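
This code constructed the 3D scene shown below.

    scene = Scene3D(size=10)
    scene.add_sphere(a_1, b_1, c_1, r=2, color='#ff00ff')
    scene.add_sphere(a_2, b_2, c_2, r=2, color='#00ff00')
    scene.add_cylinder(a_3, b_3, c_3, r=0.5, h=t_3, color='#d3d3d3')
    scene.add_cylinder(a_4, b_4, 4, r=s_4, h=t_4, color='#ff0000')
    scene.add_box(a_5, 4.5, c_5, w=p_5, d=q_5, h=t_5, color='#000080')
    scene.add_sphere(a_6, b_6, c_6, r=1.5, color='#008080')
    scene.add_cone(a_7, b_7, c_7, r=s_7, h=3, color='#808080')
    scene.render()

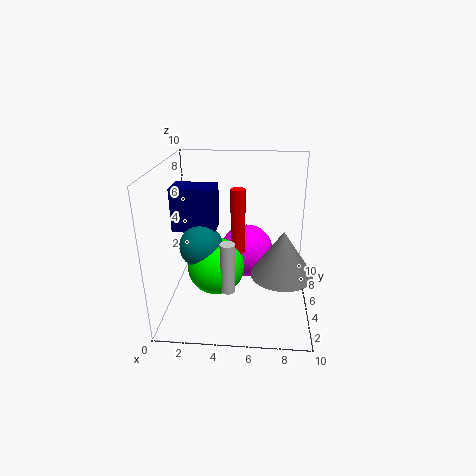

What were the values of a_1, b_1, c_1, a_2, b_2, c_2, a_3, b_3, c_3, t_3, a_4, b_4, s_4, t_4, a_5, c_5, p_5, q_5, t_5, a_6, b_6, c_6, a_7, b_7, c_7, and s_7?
a_1 = 5.5, b_1 = 7, c_1 = 3, a_2 = 3.5, b_2 = 4.5, c_2 = 3, a_3 = 4.5, b_3 = 3, c_3 = 2, t_3 = 3.5, a_4 = 5, b_4 = 5, s_4 = 0.5, t_4 = 4.5, a_5 = 0.5, c_5 = 5.5, p_5 = 3, q_5 = 2, t_5 = 3, a_6 = 2.5, b_6 = 4.5, c_6 = 4.5, a_7 = 8, b_7 = 3, c_7 = 3.5, s_7 = 2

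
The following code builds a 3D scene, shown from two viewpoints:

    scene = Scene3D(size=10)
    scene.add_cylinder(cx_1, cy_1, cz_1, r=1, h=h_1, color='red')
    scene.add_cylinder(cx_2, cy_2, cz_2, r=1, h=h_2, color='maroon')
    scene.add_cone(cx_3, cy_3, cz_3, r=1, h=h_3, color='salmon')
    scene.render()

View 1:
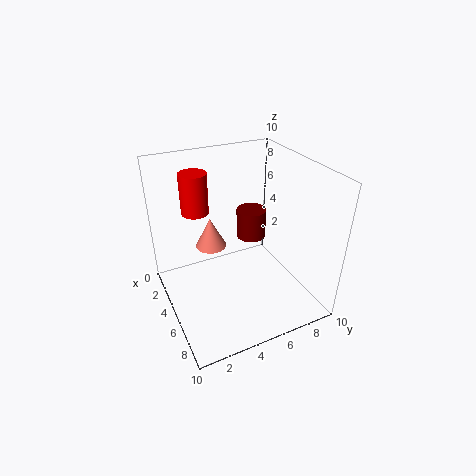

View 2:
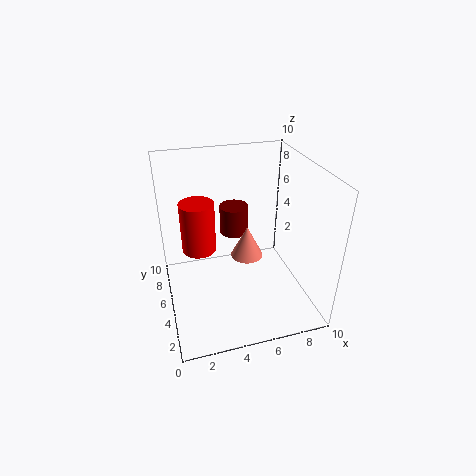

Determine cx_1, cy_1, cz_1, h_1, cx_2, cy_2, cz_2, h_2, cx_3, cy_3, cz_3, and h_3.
cx_1 = 2; cy_1 = 3; cz_1 = 6; h_1 = 3; cx_2 = 5; cy_2 = 6; cz_2 = 5; h_2 = 2; cx_3 = 5; cy_3 = 3; cz_3 = 5; h_3 = 2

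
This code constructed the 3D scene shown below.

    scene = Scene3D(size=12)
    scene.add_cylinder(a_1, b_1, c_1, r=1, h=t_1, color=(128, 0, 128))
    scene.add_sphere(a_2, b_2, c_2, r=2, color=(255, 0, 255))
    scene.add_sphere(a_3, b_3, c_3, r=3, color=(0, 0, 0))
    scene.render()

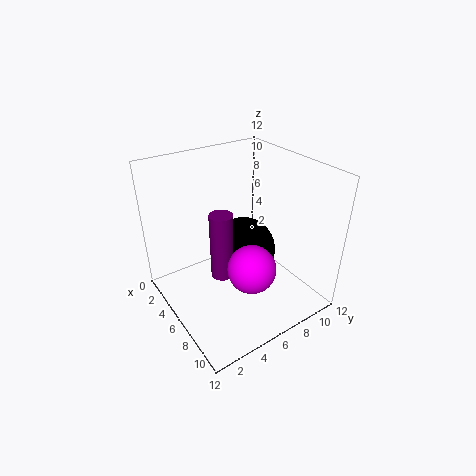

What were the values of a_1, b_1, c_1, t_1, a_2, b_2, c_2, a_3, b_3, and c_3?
a_1 = 5; b_1 = 5; c_1 = 2; t_1 = 6; a_2 = 8; b_2 = 6; c_2 = 4; a_3 = 4; b_3 = 8; c_3 = 3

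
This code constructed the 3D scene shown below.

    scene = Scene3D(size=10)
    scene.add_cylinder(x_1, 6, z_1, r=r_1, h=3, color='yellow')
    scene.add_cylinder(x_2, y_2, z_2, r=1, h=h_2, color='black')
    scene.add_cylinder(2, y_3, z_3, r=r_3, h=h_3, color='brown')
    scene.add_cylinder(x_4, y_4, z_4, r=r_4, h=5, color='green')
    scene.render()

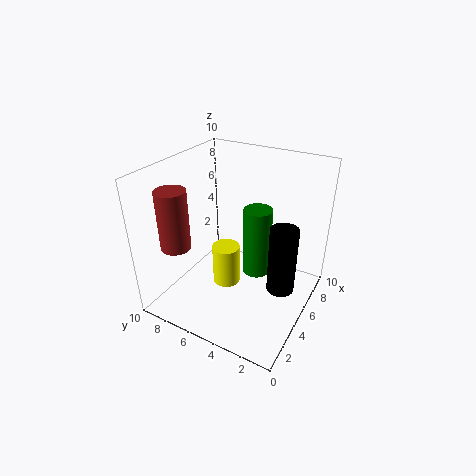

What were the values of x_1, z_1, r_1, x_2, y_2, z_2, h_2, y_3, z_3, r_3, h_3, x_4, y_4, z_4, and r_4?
x_1 = 5, z_1 = 1, r_1 = 1, x_2 = 6, y_2 = 2, z_2 = 1, h_2 = 5, y_3 = 8, z_3 = 5, r_3 = 1, h_3 = 4, x_4 = 6, y_4 = 4, z_4 = 2, r_4 = 1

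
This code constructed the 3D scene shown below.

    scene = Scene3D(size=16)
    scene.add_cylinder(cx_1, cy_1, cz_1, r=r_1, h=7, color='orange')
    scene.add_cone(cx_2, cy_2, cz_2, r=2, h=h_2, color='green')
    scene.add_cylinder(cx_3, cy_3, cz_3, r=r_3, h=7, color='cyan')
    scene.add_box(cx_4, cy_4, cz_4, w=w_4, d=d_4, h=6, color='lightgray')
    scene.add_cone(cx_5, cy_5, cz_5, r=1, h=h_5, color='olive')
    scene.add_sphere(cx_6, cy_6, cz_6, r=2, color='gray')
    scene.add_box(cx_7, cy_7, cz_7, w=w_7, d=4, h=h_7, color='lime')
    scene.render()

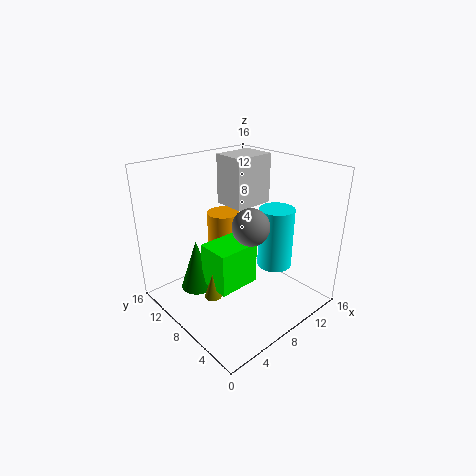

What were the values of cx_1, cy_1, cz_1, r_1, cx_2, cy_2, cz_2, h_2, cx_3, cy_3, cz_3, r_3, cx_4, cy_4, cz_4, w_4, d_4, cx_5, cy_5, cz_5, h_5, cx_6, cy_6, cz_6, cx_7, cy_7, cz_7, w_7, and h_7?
cx_1 = 10, cy_1 = 13, cz_1 = 2, r_1 = 2, cx_2 = 5, cy_2 = 12, cz_2 = 1, h_2 = 6, cx_3 = 12, cy_3 = 6, cz_3 = 4, r_3 = 2, cx_4 = 10, cy_4 = 10, cz_4 = 10, w_4 = 5, d_4 = 4, cx_5 = 5, cy_5 = 9, cz_5 = 1, h_5 = 3, cx_6 = 8, cy_6 = 6, cz_6 = 10, cx_7 = 5, cy_7 = 7, cz_7 = 2, w_7 = 5, h_7 = 5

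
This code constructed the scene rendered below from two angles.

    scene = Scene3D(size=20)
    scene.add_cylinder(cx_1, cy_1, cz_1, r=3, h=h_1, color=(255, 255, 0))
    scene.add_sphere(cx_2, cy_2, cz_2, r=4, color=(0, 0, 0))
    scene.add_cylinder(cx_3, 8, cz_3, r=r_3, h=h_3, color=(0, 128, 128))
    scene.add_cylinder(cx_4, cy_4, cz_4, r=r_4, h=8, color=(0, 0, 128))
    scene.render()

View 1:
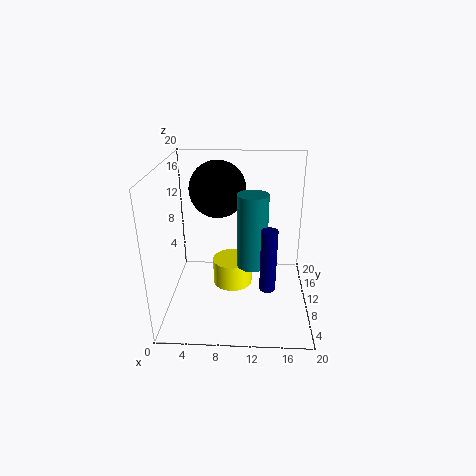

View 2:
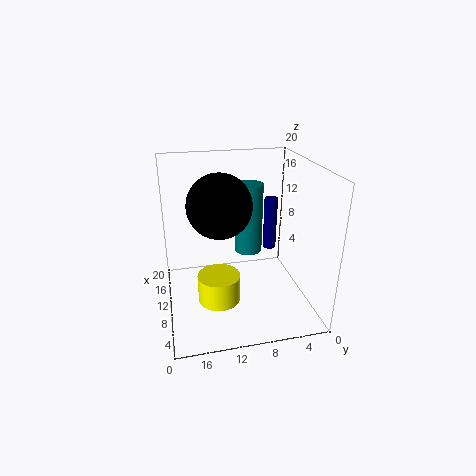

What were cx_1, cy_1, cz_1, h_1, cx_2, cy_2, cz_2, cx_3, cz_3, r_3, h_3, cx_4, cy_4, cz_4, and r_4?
cx_1 = 9, cy_1 = 13, cz_1 = 1, h_1 = 4, cx_2 = 7, cy_2 = 13, cz_2 = 16, cx_3 = 12, cz_3 = 7, r_3 = 2, h_3 = 10, cx_4 = 14, cy_4 = 4, cz_4 = 6, r_4 = 1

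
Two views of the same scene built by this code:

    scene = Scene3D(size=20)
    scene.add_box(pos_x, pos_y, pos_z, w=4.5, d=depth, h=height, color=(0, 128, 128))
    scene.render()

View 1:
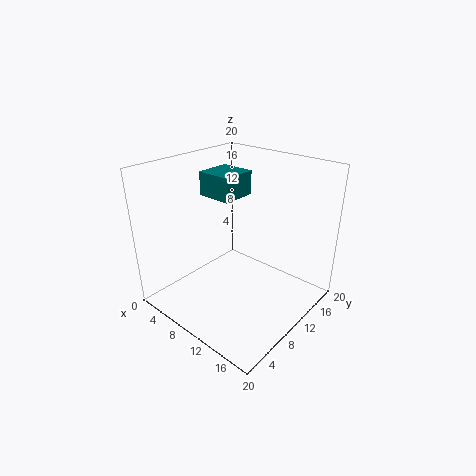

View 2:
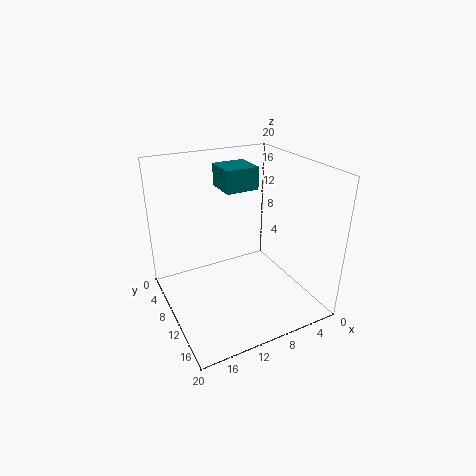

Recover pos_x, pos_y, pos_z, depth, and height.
pos_x = 7.25, pos_y = 6, pos_z = 16.75, depth = 4.5, height = 3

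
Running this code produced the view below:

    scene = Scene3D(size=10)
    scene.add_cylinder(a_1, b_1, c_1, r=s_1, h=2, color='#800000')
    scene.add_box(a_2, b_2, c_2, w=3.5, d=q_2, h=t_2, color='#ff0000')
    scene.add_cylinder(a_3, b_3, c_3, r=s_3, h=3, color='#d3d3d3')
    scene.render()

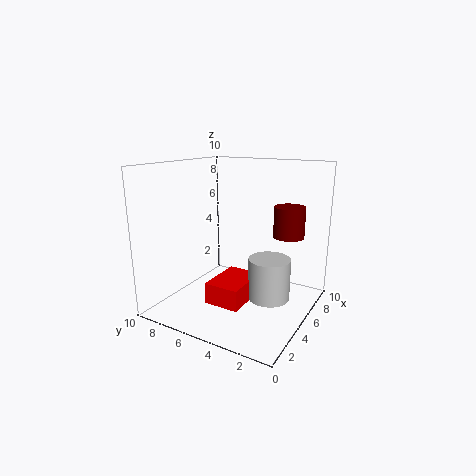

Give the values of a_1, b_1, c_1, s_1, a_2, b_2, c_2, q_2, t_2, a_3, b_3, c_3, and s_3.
a_1 = 5.5
b_1 = 1.5
c_1 = 5.5
s_1 = 1
a_2 = 3
b_2 = 4
c_2 = 0.5
q_2 = 2.5
t_2 = 1.5
a_3 = 6
b_3 = 3
c_3 = 0.5
s_3 = 1.5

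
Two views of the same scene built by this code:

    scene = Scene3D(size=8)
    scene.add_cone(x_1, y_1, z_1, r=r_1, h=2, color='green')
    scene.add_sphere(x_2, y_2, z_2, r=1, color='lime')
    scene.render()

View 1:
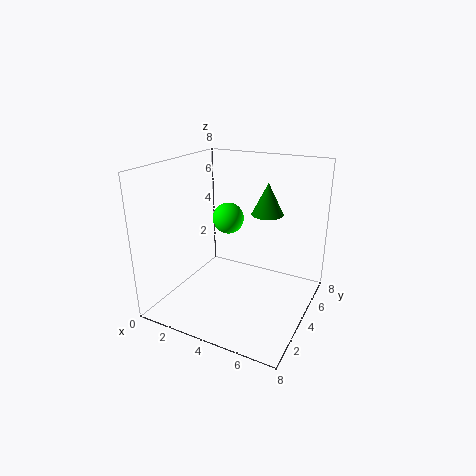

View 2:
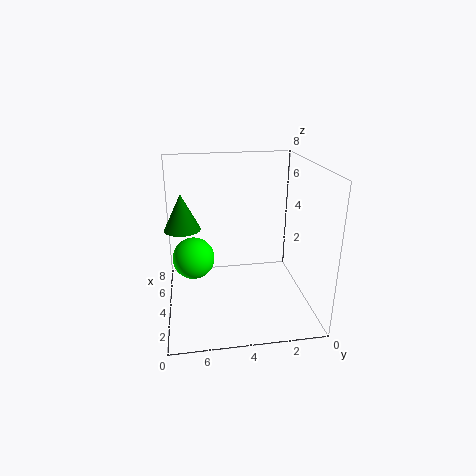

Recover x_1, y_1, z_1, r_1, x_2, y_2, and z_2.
x_1 = 4.5
y_1 = 7
z_1 = 4.5
r_1 = 1
x_2 = 2
y_2 = 6.5
z_2 = 4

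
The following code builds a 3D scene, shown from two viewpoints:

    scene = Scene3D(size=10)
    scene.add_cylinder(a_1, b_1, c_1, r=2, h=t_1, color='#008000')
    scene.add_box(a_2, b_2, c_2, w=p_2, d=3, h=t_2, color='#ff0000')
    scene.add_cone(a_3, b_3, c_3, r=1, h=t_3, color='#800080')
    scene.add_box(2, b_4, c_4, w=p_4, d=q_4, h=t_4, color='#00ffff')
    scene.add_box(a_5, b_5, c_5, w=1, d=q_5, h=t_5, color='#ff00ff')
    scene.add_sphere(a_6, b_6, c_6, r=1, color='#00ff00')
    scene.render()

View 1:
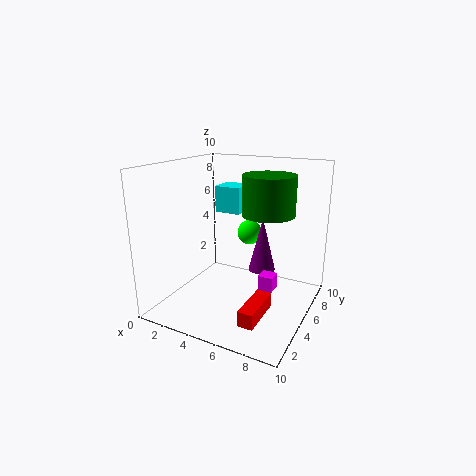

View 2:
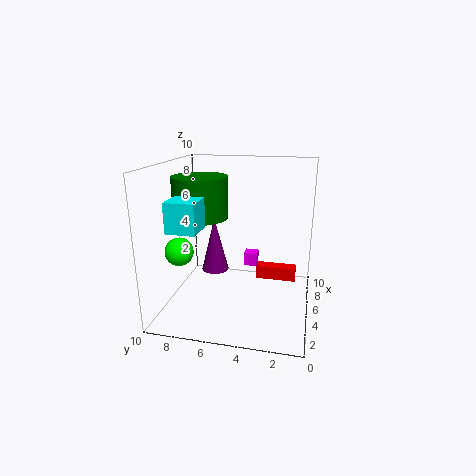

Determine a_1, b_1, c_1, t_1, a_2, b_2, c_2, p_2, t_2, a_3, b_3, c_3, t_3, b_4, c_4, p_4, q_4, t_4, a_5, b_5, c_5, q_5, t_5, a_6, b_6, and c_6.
a_1 = 6; b_1 = 8; c_1 = 6; t_1 = 3; a_2 = 7; b_2 = 1; c_2 = 1; p_2 = 1; t_2 = 1; a_3 = 6; b_3 = 7; c_3 = 2; t_3 = 4; b_4 = 7; c_4 = 6; p_4 = 2; q_4 = 2; t_4 = 2; a_5 = 7; b_5 = 4; c_5 = 2; q_5 = 1; t_5 = 1; a_6 = 4; b_6 = 9; c_6 = 4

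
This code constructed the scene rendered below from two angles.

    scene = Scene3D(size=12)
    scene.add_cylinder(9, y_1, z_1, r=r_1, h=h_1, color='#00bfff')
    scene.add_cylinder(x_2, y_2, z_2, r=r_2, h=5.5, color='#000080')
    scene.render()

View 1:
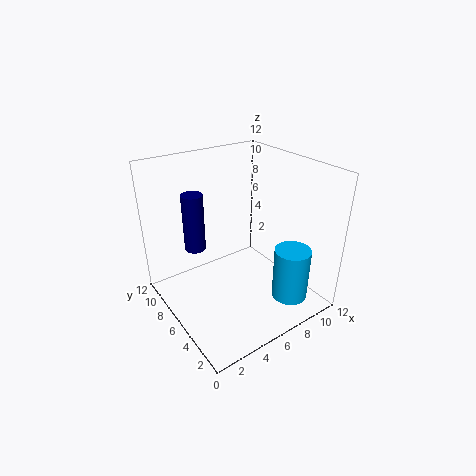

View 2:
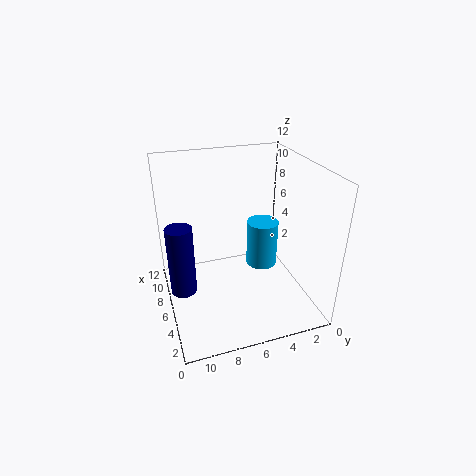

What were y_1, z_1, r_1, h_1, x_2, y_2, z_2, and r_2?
y_1 = 2.5, z_1 = 1, r_1 = 1.5, h_1 = 4.5, x_2 = 4.5, y_2 = 11, z_2 = 3, r_2 = 1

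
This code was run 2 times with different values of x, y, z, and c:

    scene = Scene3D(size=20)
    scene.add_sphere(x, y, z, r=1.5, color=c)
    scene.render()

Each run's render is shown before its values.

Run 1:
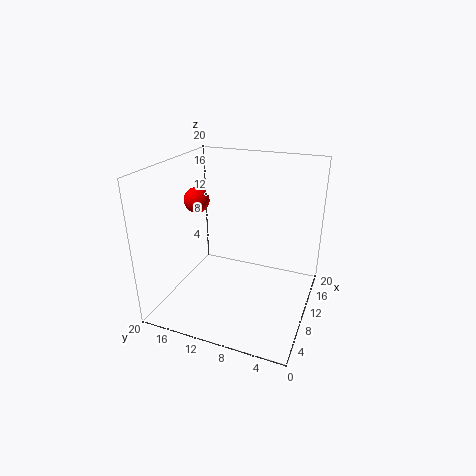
x = 4.5; y = 13; z = 17; c = 'red'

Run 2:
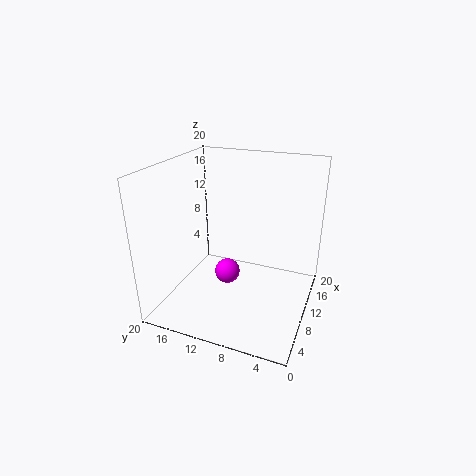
x = 4; y = 9; z = 8.5; c = 'magenta'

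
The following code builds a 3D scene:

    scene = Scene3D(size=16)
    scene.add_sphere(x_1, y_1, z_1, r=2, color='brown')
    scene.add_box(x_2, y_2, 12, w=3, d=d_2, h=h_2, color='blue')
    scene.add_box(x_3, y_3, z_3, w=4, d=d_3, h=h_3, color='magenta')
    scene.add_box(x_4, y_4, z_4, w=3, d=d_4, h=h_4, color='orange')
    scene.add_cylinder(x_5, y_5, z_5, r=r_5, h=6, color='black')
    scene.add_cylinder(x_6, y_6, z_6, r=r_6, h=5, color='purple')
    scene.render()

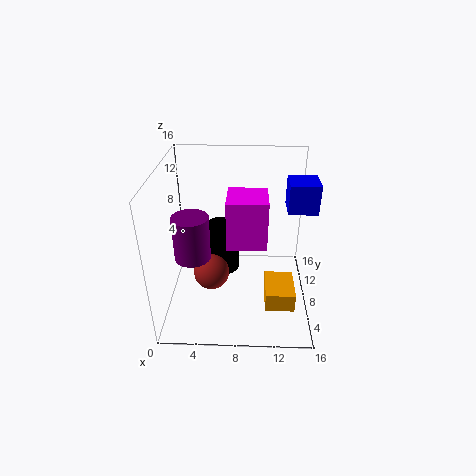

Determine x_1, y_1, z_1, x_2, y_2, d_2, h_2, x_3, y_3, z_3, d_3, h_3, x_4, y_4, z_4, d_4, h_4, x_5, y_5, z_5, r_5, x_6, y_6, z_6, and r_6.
x_1 = 5, y_1 = 7, z_1 = 4, x_2 = 13, y_2 = 6, d_2 = 3, h_2 = 3, x_3 = 7, y_3 = 4, z_3 = 9, d_3 = 4, h_3 = 5, x_4 = 11, y_4 = 2, z_4 = 3, d_4 = 4, h_4 = 2, x_5 = 6, y_5 = 11, z_5 = 2, r_5 = 2, x_6 = 3, y_6 = 7, z_6 = 6, r_6 = 2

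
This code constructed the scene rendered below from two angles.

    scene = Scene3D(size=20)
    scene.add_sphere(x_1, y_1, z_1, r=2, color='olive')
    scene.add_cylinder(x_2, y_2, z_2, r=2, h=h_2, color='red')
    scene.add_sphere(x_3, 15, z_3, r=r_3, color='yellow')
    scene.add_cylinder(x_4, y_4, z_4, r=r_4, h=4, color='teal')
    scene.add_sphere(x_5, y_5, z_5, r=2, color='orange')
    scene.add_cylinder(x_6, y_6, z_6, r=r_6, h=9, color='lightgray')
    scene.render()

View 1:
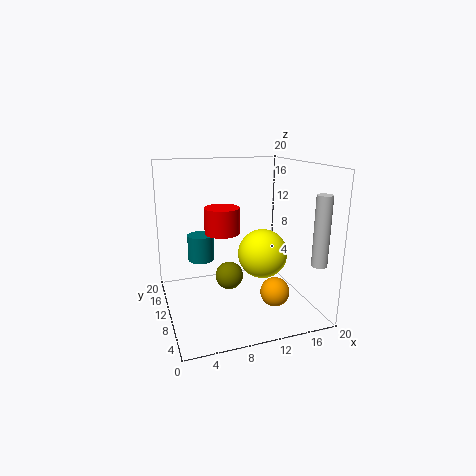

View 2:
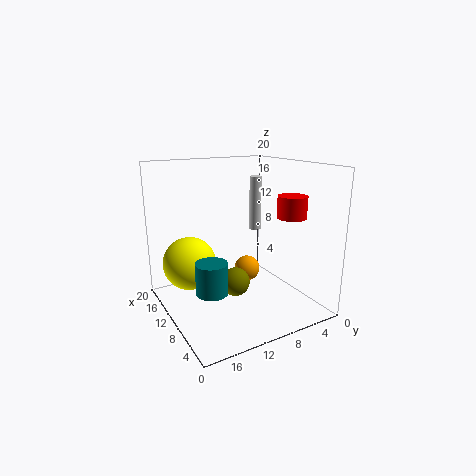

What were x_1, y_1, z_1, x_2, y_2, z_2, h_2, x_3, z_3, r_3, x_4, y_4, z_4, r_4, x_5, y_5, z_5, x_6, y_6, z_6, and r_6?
x_1 = 9
y_1 = 11
z_1 = 4
x_2 = 6
y_2 = 4
z_2 = 13
h_2 = 3
x_3 = 16
z_3 = 5
r_3 = 4
x_4 = 6
y_4 = 16
z_4 = 5
r_4 = 2
x_5 = 14
y_5 = 6
z_5 = 3
x_6 = 18
y_6 = 2
z_6 = 8
r_6 = 1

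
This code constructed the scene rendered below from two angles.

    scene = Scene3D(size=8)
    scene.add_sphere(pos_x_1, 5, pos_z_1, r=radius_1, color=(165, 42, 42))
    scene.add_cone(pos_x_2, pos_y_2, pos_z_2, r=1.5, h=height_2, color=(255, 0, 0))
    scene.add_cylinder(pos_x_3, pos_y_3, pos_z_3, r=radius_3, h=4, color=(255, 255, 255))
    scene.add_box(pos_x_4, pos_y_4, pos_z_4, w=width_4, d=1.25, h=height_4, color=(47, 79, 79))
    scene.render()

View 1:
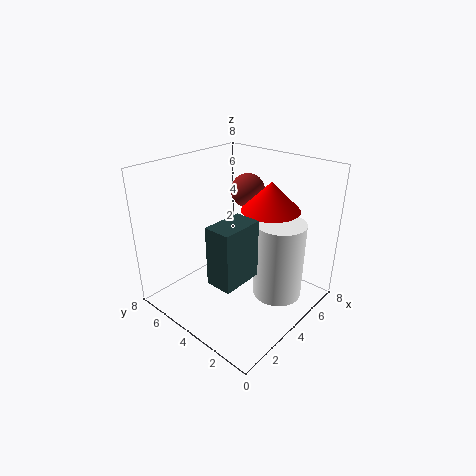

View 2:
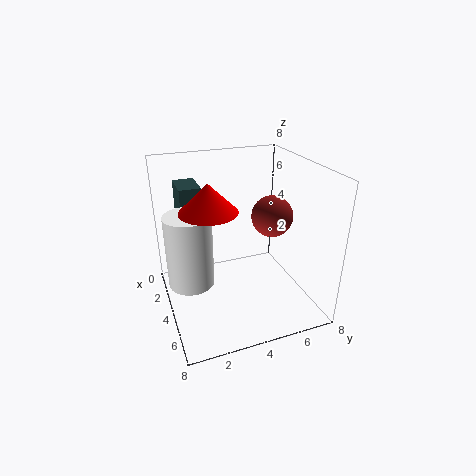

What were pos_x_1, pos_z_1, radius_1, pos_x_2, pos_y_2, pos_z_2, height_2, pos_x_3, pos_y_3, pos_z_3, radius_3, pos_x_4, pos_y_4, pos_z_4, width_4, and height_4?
pos_x_1 = 6; pos_z_1 = 6; radius_1 = 1; pos_x_2 = 4.5; pos_y_2 = 2.25; pos_z_2 = 6; height_2 = 1.5; pos_x_3 = 4; pos_y_3 = 1.25; pos_z_3 = 1.75; radius_3 = 1.25; pos_x_4 = 0.25; pos_y_4 = 1.25; pos_z_4 = 3.75; width_4 = 2; height_4 = 2.75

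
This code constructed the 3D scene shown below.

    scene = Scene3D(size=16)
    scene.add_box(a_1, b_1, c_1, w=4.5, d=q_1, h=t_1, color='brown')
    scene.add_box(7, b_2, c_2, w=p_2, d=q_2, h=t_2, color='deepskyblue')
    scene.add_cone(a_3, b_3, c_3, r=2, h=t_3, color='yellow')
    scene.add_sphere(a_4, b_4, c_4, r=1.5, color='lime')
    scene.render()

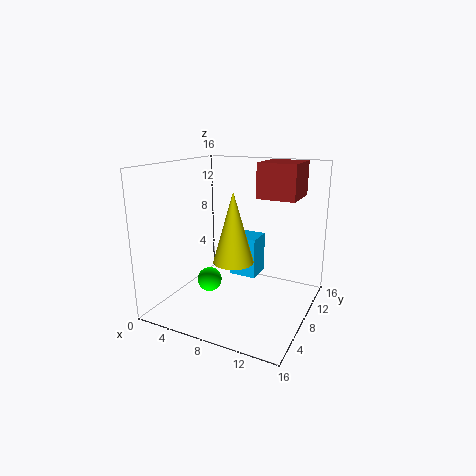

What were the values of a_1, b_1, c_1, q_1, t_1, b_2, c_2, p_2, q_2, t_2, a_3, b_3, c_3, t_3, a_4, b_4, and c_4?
a_1 = 9, b_1 = 10.5, c_1 = 12, q_1 = 5, t_1 = 4, b_2 = 8, c_2 = 3.5, p_2 = 3, q_2 = 3, t_2 = 4.5, a_3 = 9.5, b_3 = 4, c_3 = 7, t_3 = 7, a_4 = 3.5, b_4 = 9, c_4 = 1.5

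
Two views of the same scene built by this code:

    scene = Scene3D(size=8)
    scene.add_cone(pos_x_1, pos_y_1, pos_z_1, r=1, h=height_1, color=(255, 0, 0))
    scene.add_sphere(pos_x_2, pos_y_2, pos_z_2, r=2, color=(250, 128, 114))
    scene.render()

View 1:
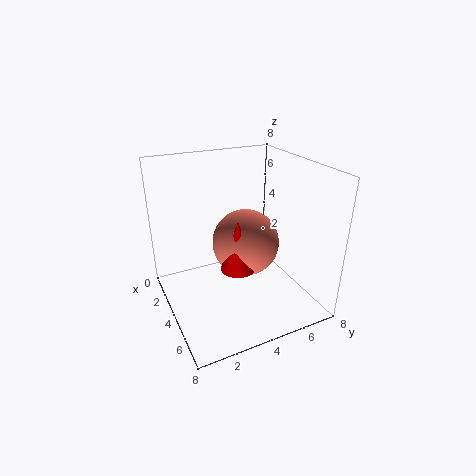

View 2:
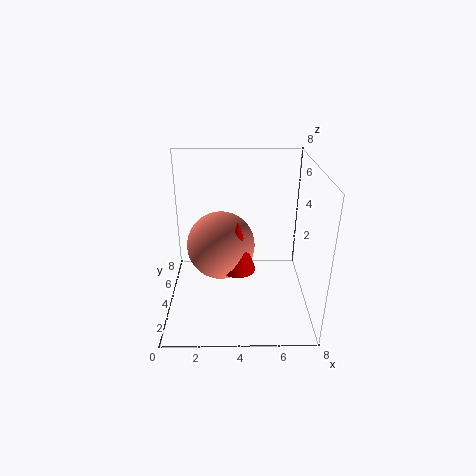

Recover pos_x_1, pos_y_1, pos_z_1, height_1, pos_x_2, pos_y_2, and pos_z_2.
pos_x_1 = 4; pos_y_1 = 4; pos_z_1 = 2; height_1 = 3; pos_x_2 = 3; pos_y_2 = 5; pos_z_2 = 3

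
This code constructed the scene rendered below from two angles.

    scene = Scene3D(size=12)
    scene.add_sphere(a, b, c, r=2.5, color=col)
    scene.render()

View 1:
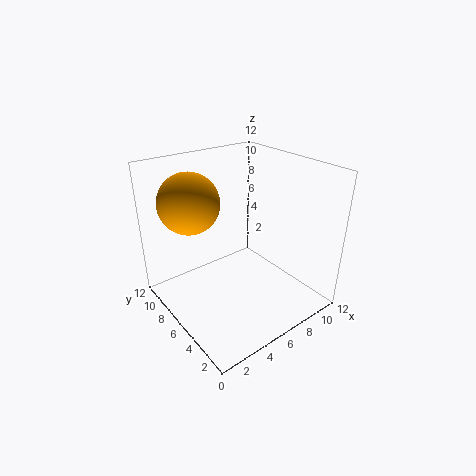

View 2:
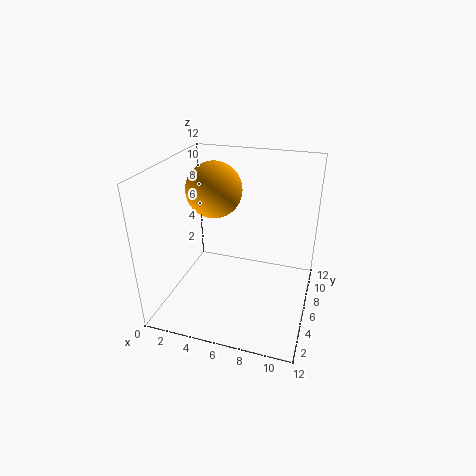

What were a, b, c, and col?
a = 3
b = 8.5
c = 9
col = 'orange'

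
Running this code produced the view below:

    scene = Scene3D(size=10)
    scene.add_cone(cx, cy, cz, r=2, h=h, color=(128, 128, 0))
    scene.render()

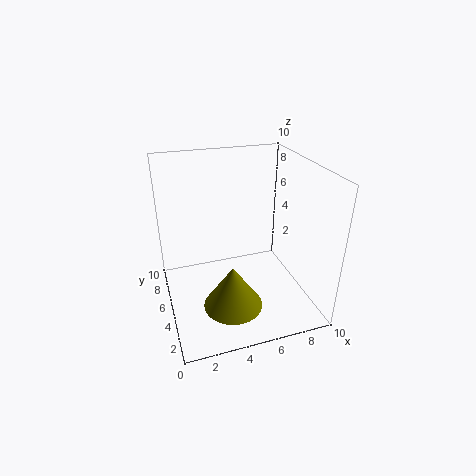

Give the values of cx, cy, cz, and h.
cx = 4; cy = 3; cz = 1; h = 3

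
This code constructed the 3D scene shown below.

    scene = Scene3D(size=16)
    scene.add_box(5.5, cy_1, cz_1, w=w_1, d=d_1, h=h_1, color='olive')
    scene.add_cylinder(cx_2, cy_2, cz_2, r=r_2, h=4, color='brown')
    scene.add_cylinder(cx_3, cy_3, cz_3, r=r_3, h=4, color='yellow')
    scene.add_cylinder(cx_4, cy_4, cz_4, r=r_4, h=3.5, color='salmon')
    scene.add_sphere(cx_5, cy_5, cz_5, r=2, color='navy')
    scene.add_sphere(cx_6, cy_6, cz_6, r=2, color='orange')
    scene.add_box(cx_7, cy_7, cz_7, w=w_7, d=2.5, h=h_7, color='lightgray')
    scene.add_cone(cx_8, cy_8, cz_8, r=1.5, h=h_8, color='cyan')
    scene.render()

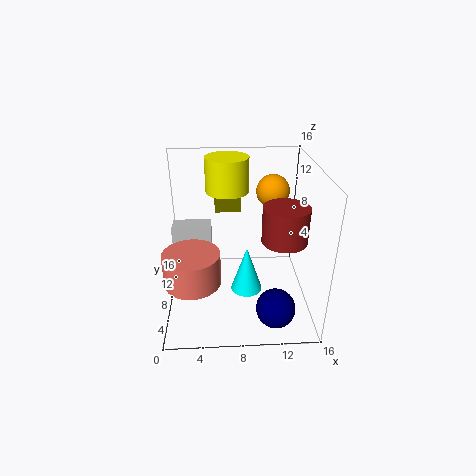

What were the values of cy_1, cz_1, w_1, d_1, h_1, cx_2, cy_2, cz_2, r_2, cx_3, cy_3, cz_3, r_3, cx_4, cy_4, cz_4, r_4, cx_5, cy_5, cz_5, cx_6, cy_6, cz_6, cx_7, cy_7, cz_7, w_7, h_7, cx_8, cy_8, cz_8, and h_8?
cy_1 = 10.5
cz_1 = 10
w_1 = 3
d_1 = 3
h_1 = 3
cx_2 = 13
cy_2 = 7
cz_2 = 8
r_2 = 2.5
cx_3 = 7
cy_3 = 12
cz_3 = 12
r_3 = 2.5
cx_4 = 3
cy_4 = 5
cz_4 = 4.5
r_4 = 3
cx_5 = 11.5
cy_5 = 2
cz_5 = 3
cx_6 = 12.5
cy_6 = 13
cz_6 = 11.5
cx_7 = 0.5
cy_7 = 9.5
cz_7 = 3.5
w_7 = 4.5
h_7 = 5
cx_8 = 8.5
cy_8 = 2.5
cz_8 = 5.5
h_8 = 4.5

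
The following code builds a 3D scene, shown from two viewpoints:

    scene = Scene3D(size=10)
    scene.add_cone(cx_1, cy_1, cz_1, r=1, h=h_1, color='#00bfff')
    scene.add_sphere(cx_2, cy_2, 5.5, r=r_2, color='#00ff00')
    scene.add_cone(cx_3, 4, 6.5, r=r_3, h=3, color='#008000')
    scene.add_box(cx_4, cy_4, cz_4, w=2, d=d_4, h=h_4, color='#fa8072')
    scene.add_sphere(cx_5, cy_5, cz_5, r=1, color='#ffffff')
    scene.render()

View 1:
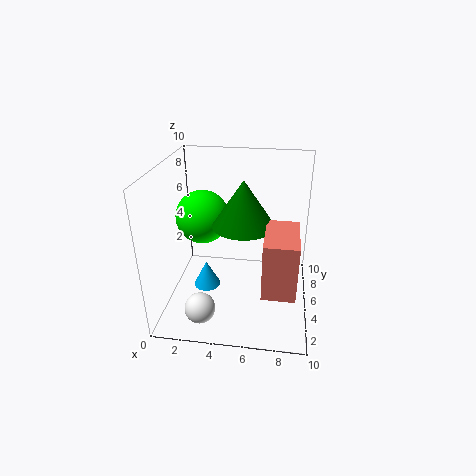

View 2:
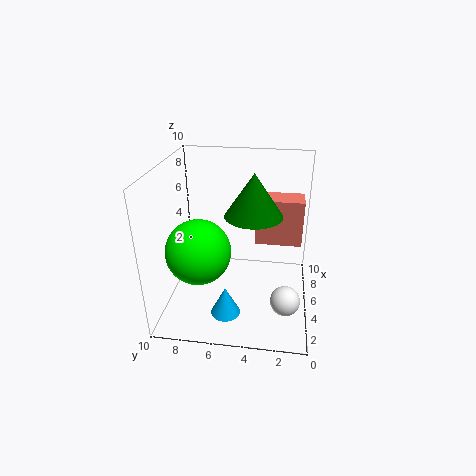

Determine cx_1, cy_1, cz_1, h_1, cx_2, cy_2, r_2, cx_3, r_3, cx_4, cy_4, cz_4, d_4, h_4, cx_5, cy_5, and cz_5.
cx_1 = 2.5; cy_1 = 5.5; cz_1 = 0.5; h_1 = 2; cx_2 = 2; cy_2 = 7; r_2 = 2; cx_3 = 5.5; r_3 = 2; cx_4 = 7; cy_4 = 0.5; cz_4 = 3.5; d_4 = 3.5; h_4 = 3.5; cx_5 = 3; cy_5 = 1.5; cz_5 = 1.5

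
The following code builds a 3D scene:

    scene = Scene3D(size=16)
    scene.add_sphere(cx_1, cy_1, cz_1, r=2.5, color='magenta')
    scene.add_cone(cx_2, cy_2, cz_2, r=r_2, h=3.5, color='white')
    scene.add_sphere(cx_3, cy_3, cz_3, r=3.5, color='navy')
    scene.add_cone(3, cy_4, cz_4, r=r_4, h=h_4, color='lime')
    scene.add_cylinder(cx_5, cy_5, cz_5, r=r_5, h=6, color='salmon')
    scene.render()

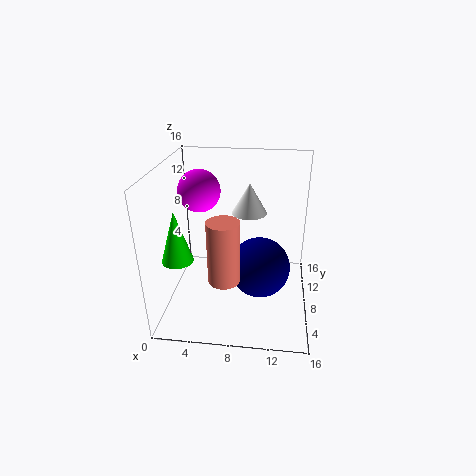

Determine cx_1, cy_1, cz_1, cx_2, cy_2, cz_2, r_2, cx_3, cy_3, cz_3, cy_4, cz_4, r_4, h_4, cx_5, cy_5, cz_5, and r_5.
cx_1 = 3
cy_1 = 11.5
cz_1 = 12
cx_2 = 9
cy_2 = 10.5
cz_2 = 10
r_2 = 2
cx_3 = 10.5
cy_3 = 8.5
cz_3 = 4
cy_4 = 2
cz_4 = 8.5
r_4 = 1.5
h_4 = 5
cx_5 = 7.5
cy_5 = 1.5
cz_5 = 7
r_5 = 1.5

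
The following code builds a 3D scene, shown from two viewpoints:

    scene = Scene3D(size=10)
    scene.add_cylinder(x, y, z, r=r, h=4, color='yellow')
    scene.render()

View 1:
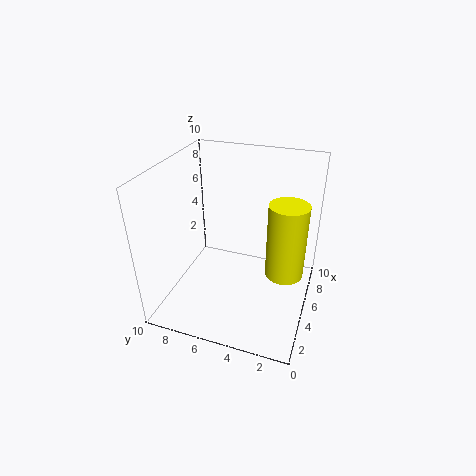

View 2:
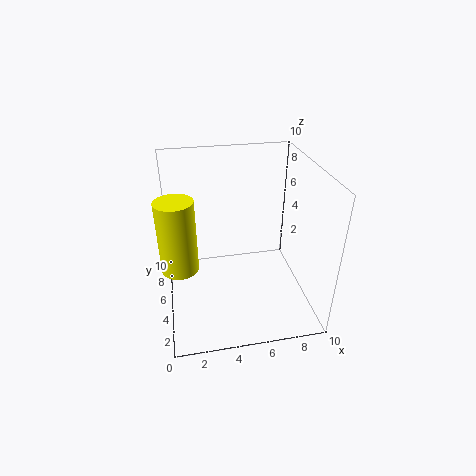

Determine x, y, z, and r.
x = 1
y = 1
z = 6
r = 1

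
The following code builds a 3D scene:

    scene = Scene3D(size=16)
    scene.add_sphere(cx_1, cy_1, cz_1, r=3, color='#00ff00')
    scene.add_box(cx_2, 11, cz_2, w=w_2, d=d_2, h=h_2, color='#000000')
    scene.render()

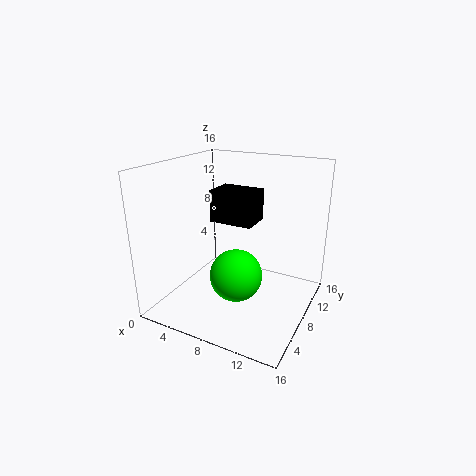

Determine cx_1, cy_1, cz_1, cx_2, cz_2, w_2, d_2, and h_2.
cx_1 = 8, cy_1 = 7.5, cz_1 = 3.5, cx_2 = 2.5, cz_2 = 8, w_2 = 5.5, d_2 = 4, h_2 = 4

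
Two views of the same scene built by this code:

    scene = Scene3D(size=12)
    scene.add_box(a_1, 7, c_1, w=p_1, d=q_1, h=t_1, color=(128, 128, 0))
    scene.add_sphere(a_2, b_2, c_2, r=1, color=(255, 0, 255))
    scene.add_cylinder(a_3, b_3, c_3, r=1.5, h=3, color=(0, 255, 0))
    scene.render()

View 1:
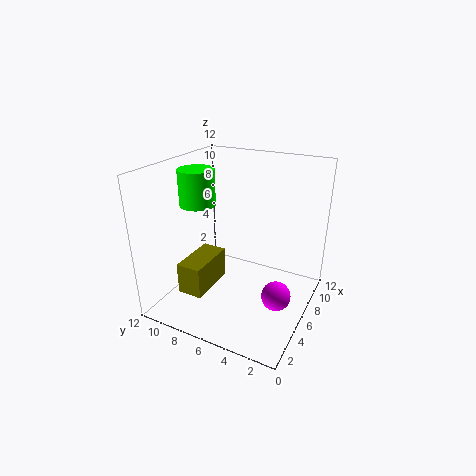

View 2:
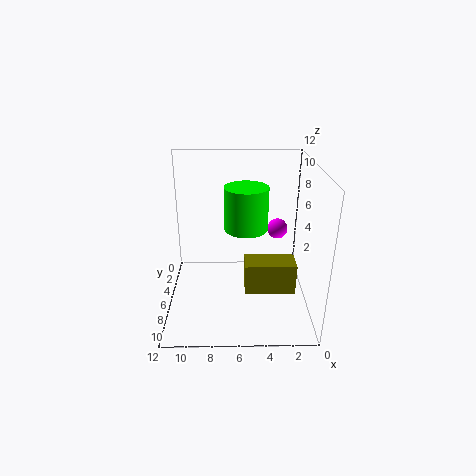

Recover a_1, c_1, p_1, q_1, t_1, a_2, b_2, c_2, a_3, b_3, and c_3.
a_1 = 1.5; c_1 = 2.5; p_1 = 4; q_1 = 2; t_1 = 2.5; a_2 = 2; b_2 = 1; c_2 = 4.5; a_3 = 5.5; b_3 = 9.5; c_3 = 8.5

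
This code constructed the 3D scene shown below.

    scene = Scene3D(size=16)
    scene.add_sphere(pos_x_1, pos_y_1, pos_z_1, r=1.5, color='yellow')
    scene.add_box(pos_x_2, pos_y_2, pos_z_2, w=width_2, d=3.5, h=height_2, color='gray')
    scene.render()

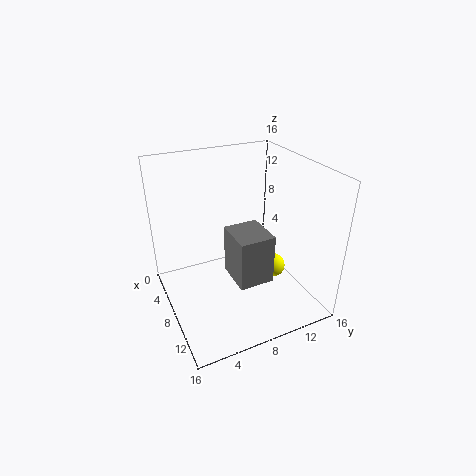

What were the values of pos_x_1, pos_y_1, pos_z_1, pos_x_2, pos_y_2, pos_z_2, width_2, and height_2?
pos_x_1 = 7; pos_y_1 = 13.5; pos_z_1 = 2; pos_x_2 = 10; pos_y_2 = 5.5; pos_z_2 = 6; width_2 = 4; height_2 = 5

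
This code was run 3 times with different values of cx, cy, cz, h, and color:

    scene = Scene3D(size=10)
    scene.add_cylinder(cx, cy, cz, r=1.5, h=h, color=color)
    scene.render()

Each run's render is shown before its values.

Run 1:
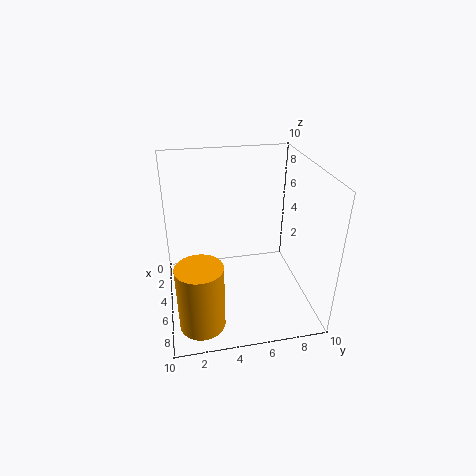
cx = 8, cy = 2, cz = 0.5, h = 4.5, color = 'orange'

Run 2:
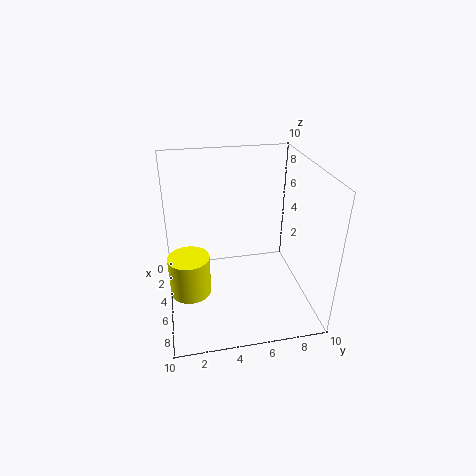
cx = 4.5, cy = 1.5, cz = 0.5, h = 3, color = 'yellow'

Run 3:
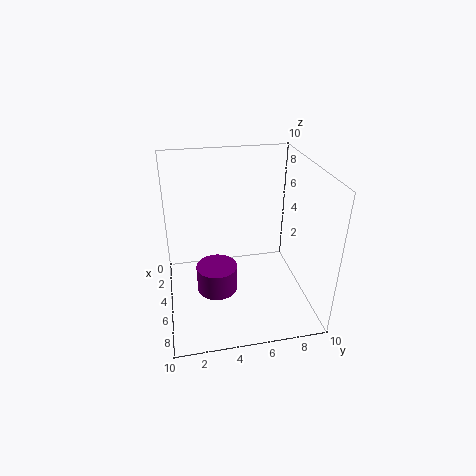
cx = 4.5, cy = 3.5, cz = 0.5, h = 2, color = 'purple'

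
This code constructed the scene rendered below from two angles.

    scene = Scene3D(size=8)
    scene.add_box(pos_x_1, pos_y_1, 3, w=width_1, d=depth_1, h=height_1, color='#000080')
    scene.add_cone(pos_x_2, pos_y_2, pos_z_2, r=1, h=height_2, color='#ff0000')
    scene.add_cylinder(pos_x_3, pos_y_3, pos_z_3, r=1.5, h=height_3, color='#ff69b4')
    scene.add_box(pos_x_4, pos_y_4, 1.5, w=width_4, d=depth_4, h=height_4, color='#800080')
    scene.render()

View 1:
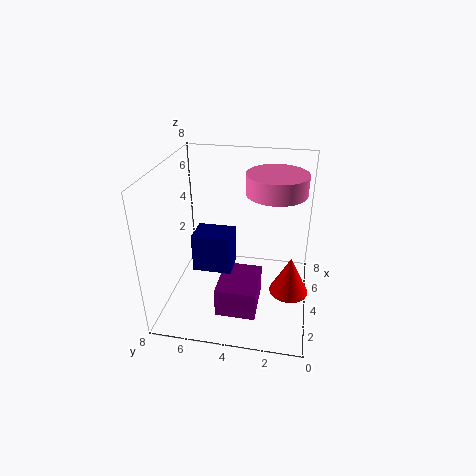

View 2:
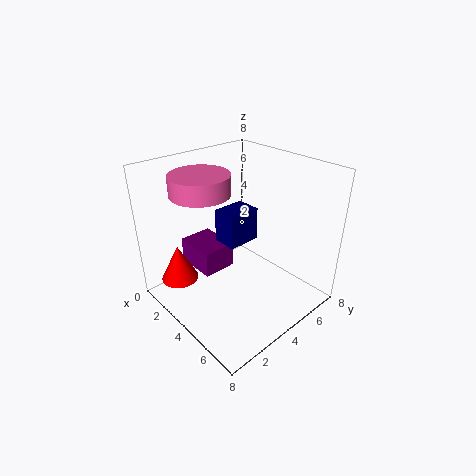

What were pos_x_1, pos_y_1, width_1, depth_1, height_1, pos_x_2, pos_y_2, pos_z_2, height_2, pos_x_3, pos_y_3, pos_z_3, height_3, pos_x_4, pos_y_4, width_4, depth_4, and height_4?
pos_x_1 = 2; pos_y_1 = 4; width_1 = 1.5; depth_1 = 2; height_1 = 2; pos_x_2 = 2.5; pos_y_2 = 1; pos_z_2 = 2; height_2 = 2; pos_x_3 = 3.5; pos_y_3 = 2; pos_z_3 = 7; height_3 = 1; pos_x_4 = 0.5; pos_y_4 = 2.5; width_4 = 2.5; depth_4 = 2; height_4 = 1.5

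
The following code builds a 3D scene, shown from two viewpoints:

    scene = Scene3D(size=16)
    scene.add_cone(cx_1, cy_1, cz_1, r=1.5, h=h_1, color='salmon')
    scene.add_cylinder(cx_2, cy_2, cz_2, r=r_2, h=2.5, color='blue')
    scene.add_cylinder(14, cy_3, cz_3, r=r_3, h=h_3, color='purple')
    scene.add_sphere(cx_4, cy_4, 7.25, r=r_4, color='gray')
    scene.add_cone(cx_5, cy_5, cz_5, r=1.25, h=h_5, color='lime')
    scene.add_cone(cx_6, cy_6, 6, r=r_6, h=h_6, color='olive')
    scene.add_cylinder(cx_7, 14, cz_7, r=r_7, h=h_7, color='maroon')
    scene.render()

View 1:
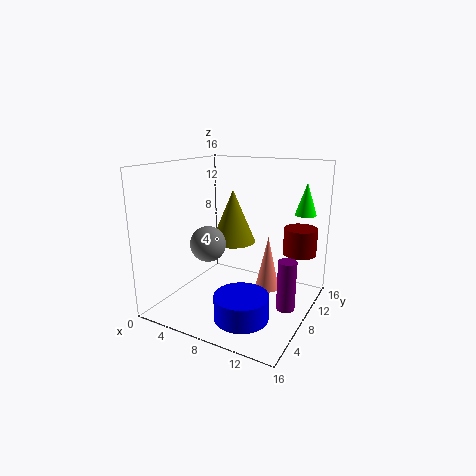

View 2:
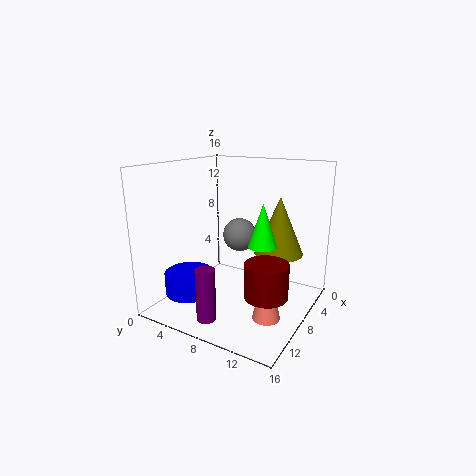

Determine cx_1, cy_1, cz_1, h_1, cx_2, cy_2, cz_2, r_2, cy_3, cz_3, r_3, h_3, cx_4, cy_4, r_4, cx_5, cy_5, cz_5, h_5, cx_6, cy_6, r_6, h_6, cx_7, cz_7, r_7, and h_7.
cx_1 = 9.75, cy_1 = 12.5, cz_1 = 0.25, h_1 = 6.75, cx_2 = 11, cy_2 = 3.25, cz_2 = 1.5, r_2 = 2.75, cy_3 = 7.75, cz_3 = 1, r_3 = 1, h_3 = 5.5, cx_4 = 5, cy_4 = 6.5, r_4 = 2, cx_5 = 13.75, cy_5 = 13.75, cz_5 = 10, h_5 = 3.75, cx_6 = 5.25, cy_6 = 11.75, r_6 = 2.75, h_6 = 6.5, cx_7 = 13.25, cz_7 = 5, r_7 = 2, h_7 = 3.25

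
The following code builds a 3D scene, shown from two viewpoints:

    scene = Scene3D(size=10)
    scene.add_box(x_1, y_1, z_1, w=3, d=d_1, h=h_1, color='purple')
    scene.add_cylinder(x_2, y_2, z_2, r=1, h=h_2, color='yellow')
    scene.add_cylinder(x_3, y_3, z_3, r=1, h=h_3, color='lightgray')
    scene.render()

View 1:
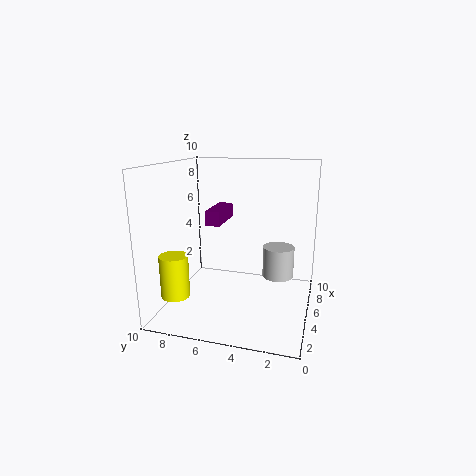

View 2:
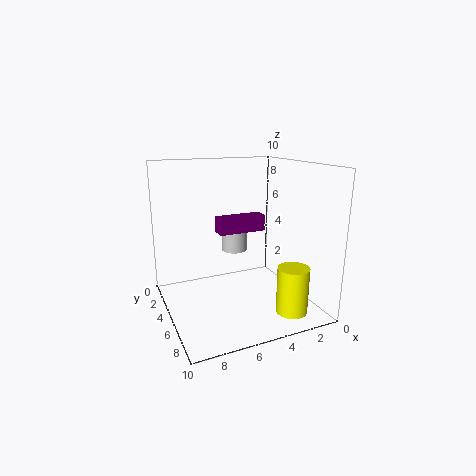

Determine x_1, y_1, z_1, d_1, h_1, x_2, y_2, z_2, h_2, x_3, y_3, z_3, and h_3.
x_1 = 4
y_1 = 6
z_1 = 6
d_1 = 1
h_1 = 1
x_2 = 3
y_2 = 9
z_2 = 1
h_2 = 3
x_3 = 4
y_3 = 2
z_3 = 3
h_3 = 2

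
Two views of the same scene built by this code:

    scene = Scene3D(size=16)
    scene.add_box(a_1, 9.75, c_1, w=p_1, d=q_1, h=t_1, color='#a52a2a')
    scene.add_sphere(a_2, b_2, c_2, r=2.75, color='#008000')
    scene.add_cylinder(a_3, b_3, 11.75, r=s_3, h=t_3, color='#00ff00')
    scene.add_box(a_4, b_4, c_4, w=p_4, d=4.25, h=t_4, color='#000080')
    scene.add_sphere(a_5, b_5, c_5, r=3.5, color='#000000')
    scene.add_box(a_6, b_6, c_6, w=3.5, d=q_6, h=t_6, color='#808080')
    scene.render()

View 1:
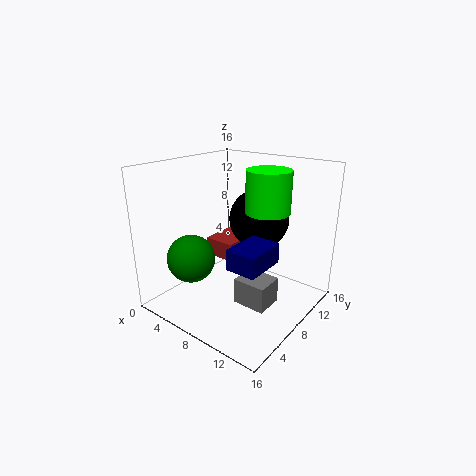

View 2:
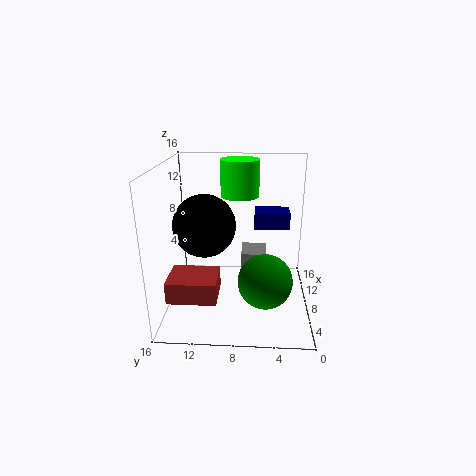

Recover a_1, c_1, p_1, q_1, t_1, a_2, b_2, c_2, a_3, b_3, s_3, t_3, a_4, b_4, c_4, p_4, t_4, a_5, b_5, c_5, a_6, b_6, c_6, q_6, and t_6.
a_1 = 1.5, c_1 = 3.5, p_1 = 4, q_1 = 5, t_1 = 2.25, a_2 = 3.5, b_2 = 5, c_2 = 5.25, a_3 = 11.75, b_3 = 8, s_3 = 2.25, t_3 = 4.25, a_4 = 11.25, b_4 = 2, c_4 = 7.75, p_4 = 3, t_4 = 2, a_5 = 8.25, b_5 = 11.75, c_5 = 9.25, a_6 = 10, b_6 = 4.75, c_6 = 2.25, q_6 = 3, t_6 = 2.75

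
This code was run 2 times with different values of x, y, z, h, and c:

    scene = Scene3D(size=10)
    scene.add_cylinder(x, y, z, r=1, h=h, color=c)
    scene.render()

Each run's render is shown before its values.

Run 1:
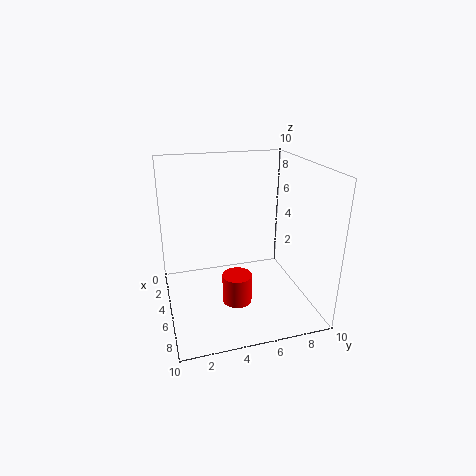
x = 6.5; y = 4.5; z = 1; h = 2; c = 'red'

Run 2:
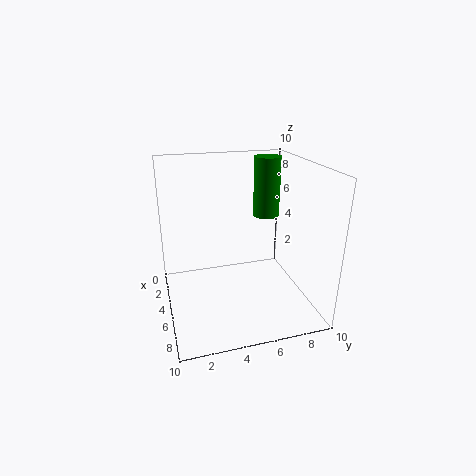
x = 2.5; y = 8; z = 5.5; h = 4.5; c = 'green'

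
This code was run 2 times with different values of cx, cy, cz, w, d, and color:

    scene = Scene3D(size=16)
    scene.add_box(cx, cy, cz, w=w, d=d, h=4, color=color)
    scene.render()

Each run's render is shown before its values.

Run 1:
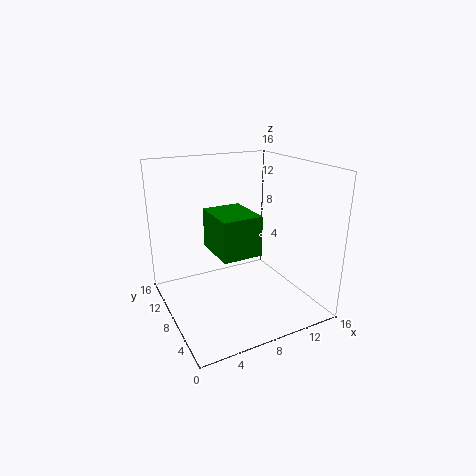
cx = 4
cy = 3
cz = 8
w = 4
d = 5
color = 'green'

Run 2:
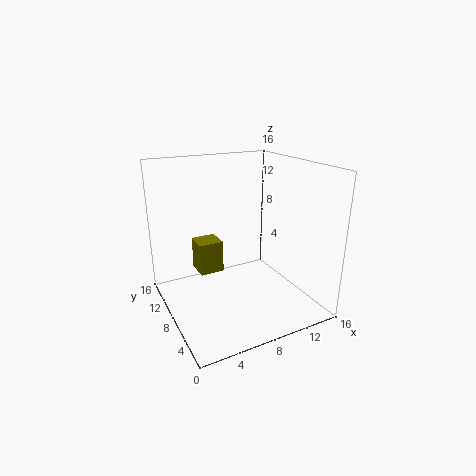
cx = 5
cy = 12
cz = 2
w = 3
d = 3
color = 'olive'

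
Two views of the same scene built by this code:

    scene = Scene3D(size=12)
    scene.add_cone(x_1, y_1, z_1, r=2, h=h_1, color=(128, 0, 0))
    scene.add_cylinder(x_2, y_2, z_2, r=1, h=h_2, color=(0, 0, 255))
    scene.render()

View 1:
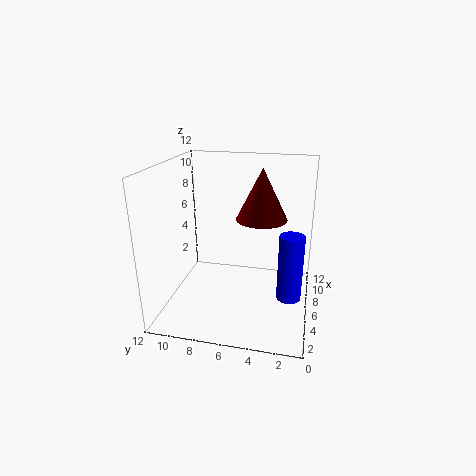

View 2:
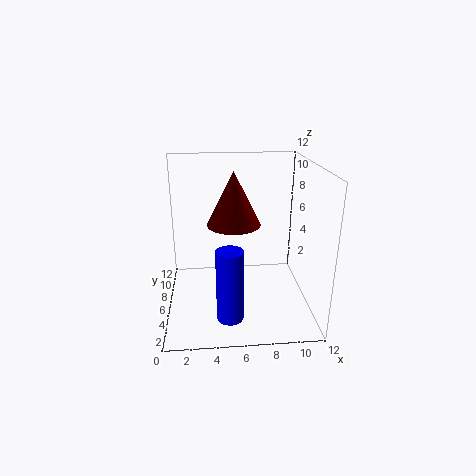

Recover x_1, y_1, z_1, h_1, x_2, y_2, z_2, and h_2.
x_1 = 5.5, y_1 = 4, z_1 = 8, h_1 = 4, x_2 = 5, y_2 = 1.5, z_2 = 1.5, h_2 = 5.5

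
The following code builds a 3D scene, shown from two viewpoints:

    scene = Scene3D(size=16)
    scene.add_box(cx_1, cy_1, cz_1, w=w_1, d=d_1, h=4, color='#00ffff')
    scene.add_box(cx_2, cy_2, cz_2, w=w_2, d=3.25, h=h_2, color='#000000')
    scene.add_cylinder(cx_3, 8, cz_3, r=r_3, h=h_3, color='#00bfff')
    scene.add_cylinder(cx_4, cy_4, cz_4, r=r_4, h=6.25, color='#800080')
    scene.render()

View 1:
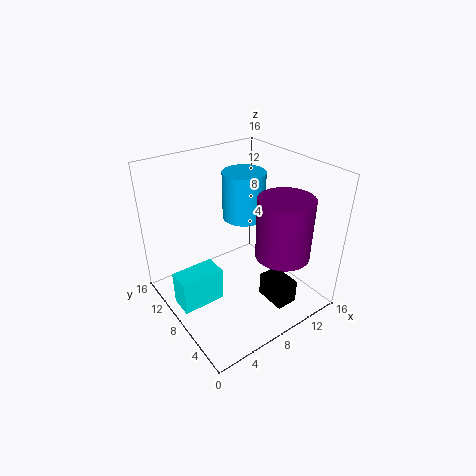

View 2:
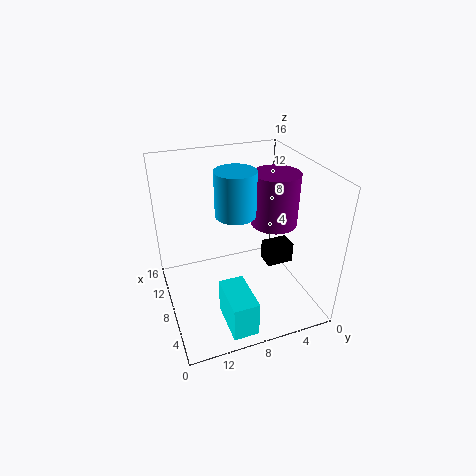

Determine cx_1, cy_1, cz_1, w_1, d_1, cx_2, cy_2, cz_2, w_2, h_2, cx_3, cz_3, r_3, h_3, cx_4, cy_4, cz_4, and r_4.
cx_1 = 1, cy_1 = 8.25, cz_1 = 0.25, w_1 = 5, d_1 = 2.75, cx_2 = 8, cy_2 = 0.75, cz_2 = 3, w_2 = 2.25, h_2 = 2.5, cx_3 = 8.75, cz_3 = 10.5, r_3 = 2.25, h_3 = 5, cx_4 = 9.75, cy_4 = 2.75, cz_4 = 8, r_4 = 2.75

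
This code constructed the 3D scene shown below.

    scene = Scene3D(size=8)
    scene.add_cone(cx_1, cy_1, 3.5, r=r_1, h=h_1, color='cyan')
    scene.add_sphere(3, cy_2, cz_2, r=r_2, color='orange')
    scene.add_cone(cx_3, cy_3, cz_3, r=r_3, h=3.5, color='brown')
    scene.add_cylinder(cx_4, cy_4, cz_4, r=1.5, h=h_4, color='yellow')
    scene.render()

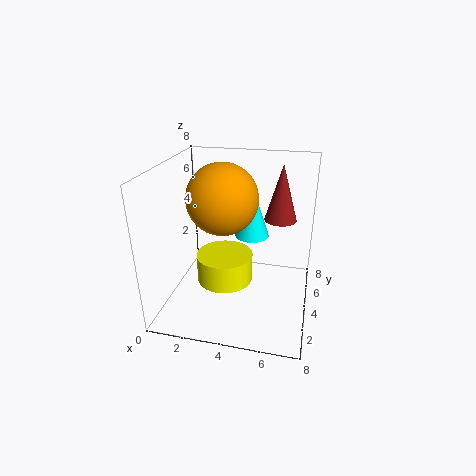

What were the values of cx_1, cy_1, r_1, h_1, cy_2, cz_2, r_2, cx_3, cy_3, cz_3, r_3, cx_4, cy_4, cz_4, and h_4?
cx_1 = 4.5
cy_1 = 5.5
r_1 = 1
h_1 = 3
cy_2 = 4.5
cz_2 = 6
r_2 = 2
cx_3 = 6
cy_3 = 7
cz_3 = 4
r_3 = 1
cx_4 = 3.5
cy_4 = 3
cz_4 = 2
h_4 = 1.5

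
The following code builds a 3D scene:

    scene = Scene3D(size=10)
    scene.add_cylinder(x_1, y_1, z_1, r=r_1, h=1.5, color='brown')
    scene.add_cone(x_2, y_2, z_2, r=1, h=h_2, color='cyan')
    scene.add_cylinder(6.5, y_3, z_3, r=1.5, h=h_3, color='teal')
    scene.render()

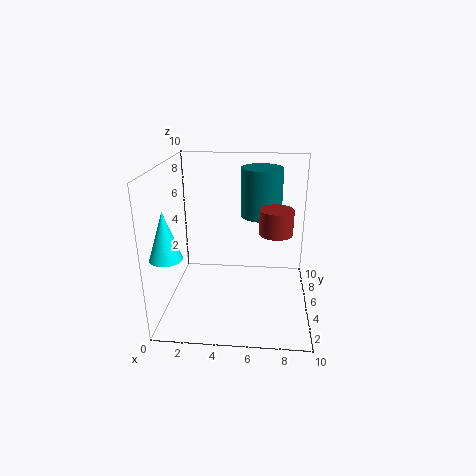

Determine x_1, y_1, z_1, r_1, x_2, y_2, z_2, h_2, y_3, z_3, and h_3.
x_1 = 7.5
y_1 = 2.5
z_1 = 6.5
r_1 = 1
x_2 = 1
y_2 = 1.5
z_2 = 5
h_2 = 3
y_3 = 7
z_3 = 6
h_3 = 3.5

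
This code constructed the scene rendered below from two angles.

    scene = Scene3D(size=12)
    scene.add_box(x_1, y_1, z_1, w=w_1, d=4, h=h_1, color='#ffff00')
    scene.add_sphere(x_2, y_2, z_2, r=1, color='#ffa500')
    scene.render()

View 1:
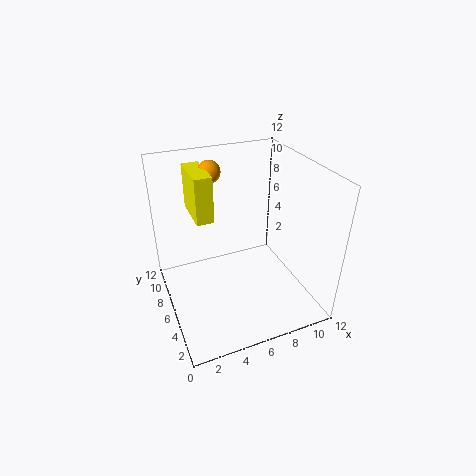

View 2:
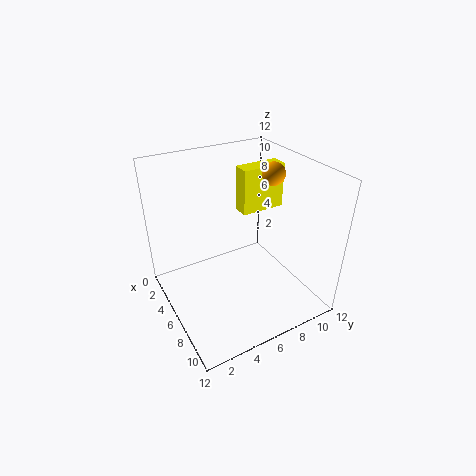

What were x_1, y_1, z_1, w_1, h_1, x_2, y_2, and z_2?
x_1 = 3, y_1 = 7.5, z_1 = 7, w_1 = 1.5, h_1 = 4, x_2 = 5, y_2 = 10, z_2 = 10.5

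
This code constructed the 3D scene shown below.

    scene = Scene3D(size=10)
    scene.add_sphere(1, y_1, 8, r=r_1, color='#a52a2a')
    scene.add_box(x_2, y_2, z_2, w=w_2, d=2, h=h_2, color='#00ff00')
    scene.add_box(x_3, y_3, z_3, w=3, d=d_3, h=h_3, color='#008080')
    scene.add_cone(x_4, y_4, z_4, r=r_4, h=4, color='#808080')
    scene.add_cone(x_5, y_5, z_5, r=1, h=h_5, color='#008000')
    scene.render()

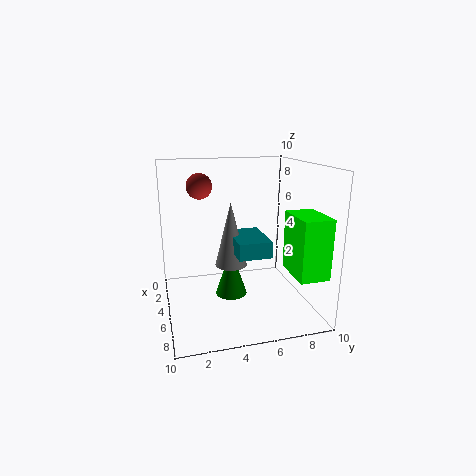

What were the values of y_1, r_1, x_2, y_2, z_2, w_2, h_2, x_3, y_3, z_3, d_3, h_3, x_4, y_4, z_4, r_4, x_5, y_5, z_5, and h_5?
y_1 = 3; r_1 = 1; x_2 = 6; y_2 = 8; z_2 = 3; w_2 = 3; h_2 = 4; x_3 = 6; y_3 = 4; z_3 = 5; d_3 = 2; h_3 = 1; x_4 = 7; y_4 = 4; z_4 = 4; r_4 = 1; x_5 = 7; y_5 = 4; z_5 = 2; h_5 = 3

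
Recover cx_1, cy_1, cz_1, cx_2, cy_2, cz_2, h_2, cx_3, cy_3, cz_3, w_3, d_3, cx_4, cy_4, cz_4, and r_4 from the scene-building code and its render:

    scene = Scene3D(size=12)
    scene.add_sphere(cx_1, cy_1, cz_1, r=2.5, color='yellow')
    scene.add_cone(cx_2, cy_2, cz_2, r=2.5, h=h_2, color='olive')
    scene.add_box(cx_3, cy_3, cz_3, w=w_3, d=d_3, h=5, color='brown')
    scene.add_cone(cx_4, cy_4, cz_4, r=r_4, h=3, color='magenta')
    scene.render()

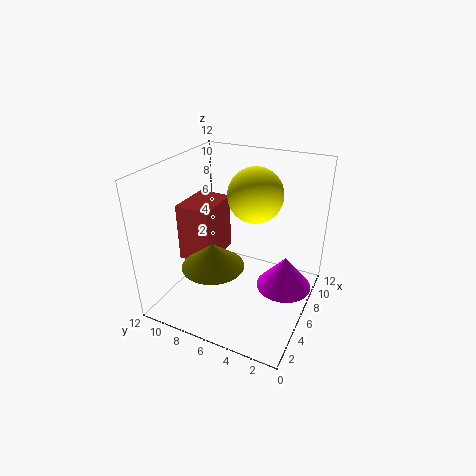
cx_1 = 9.5; cy_1 = 6; cz_1 = 8.5; cx_2 = 3.5; cy_2 = 7; cz_2 = 4.5; h_2 = 2; cx_3 = 4.5; cy_3 = 8; cz_3 = 3.5; w_3 = 4; d_3 = 3; cx_4 = 8.5; cy_4 = 2.5; cz_4 = 0.5; r_4 = 2.5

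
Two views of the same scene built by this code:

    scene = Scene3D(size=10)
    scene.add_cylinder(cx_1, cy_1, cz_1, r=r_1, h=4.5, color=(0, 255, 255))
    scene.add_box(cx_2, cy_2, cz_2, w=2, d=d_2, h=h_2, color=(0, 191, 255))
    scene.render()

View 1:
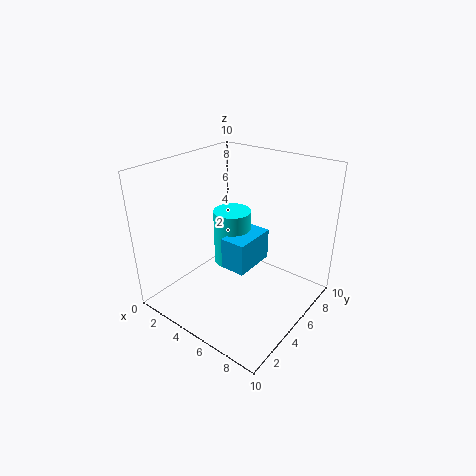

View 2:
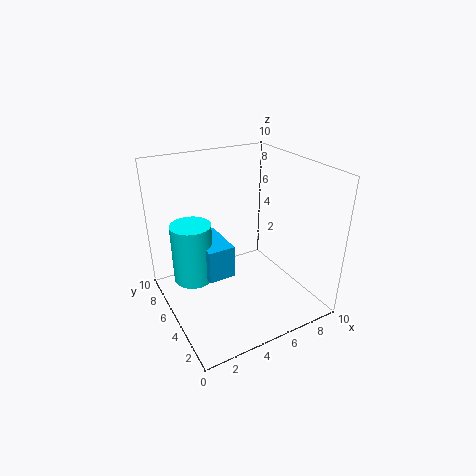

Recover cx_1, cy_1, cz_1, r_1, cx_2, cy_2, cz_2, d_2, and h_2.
cx_1 = 2.5; cy_1 = 7.5; cz_1 = 1; r_1 = 1.5; cx_2 = 3; cy_2 = 5.5; cz_2 = 1.5; d_2 = 3.5; h_2 = 2.5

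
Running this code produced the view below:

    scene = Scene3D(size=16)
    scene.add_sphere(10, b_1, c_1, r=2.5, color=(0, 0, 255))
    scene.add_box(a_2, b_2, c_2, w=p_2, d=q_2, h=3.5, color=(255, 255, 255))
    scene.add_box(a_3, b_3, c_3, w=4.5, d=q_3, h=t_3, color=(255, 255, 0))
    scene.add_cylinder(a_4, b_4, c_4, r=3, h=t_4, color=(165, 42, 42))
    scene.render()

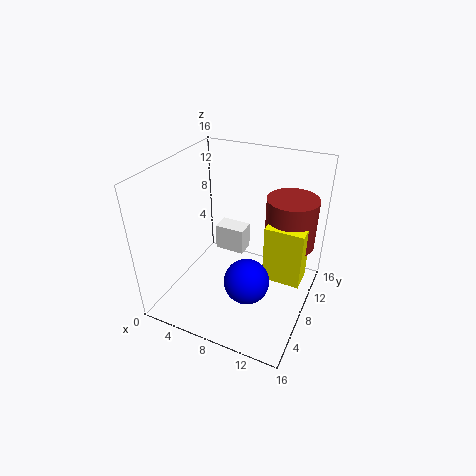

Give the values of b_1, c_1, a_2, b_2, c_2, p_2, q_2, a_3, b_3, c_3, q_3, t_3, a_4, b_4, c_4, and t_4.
b_1 = 6
c_1 = 4
a_2 = 2
b_2 = 13.5
c_2 = 1.5
p_2 = 4
q_2 = 2.5
a_3 = 10.5
b_3 = 9.5
c_3 = 2
q_3 = 3
t_3 = 7
a_4 = 12.5
b_4 = 13
c_4 = 5.5
t_4 = 6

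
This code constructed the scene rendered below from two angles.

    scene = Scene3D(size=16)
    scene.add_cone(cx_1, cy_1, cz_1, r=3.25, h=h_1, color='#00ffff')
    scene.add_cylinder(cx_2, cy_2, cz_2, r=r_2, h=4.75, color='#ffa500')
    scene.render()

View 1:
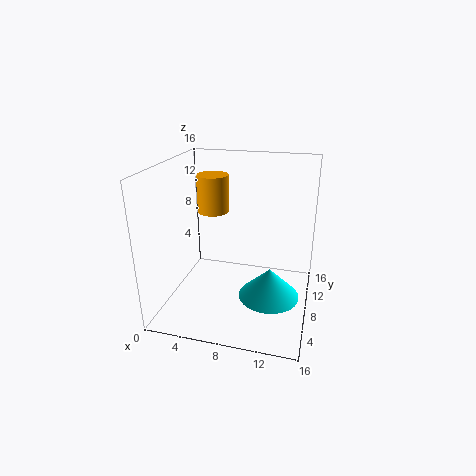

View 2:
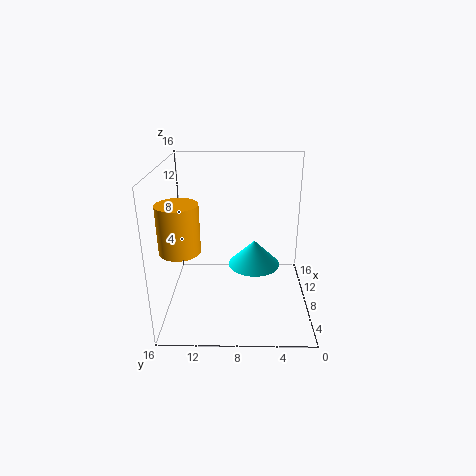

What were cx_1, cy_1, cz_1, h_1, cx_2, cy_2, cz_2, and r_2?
cx_1 = 12; cy_1 = 6; cz_1 = 2.5; h_1 = 3.25; cx_2 = 3.25; cy_2 = 13.5; cz_2 = 8.75; r_2 = 2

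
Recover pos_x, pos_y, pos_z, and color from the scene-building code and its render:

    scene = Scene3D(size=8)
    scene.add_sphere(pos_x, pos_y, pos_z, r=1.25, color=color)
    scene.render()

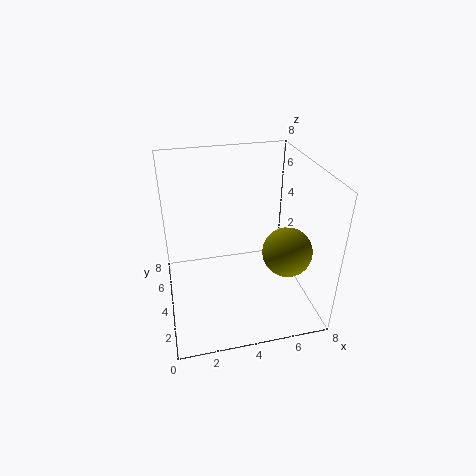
pos_x = 6; pos_y = 1.75; pos_z = 4.25; color = 'olive'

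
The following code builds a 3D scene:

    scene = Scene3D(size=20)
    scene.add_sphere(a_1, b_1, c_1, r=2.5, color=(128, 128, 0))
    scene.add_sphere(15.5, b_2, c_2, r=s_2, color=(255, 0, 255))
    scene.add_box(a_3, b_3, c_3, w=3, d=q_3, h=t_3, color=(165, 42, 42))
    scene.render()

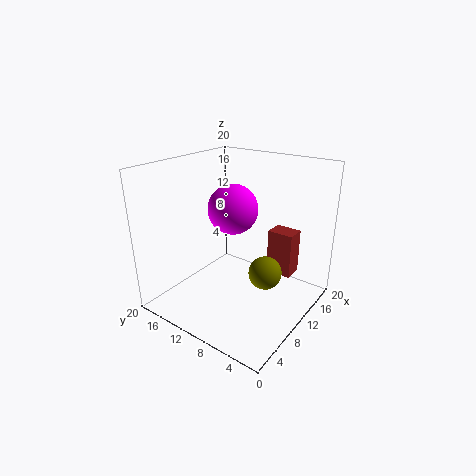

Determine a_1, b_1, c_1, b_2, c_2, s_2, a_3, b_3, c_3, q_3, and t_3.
a_1 = 13.5
b_1 = 7.5
c_1 = 3.5
b_2 = 15
c_2 = 11.5
s_2 = 4
a_3 = 16.5
b_3 = 5
c_3 = 2
q_3 = 4
t_3 = 7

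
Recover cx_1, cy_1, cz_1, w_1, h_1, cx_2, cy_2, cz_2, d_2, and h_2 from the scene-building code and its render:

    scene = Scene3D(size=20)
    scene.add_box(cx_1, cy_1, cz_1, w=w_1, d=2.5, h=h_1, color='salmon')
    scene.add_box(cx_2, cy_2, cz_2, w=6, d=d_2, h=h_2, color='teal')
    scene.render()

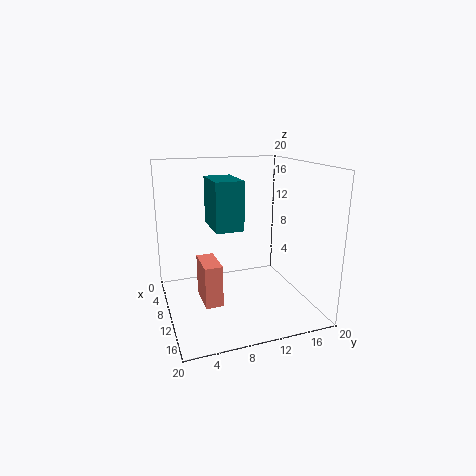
cx_1 = 6.5, cy_1 = 4.75, cz_1 = 0.75, w_1 = 5.25, h_1 = 6, cx_2 = 6.5, cy_2 = 6.25, cz_2 = 11.75, d_2 = 3.75, h_2 = 6.5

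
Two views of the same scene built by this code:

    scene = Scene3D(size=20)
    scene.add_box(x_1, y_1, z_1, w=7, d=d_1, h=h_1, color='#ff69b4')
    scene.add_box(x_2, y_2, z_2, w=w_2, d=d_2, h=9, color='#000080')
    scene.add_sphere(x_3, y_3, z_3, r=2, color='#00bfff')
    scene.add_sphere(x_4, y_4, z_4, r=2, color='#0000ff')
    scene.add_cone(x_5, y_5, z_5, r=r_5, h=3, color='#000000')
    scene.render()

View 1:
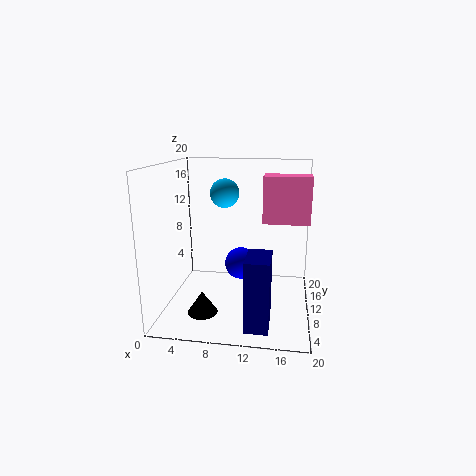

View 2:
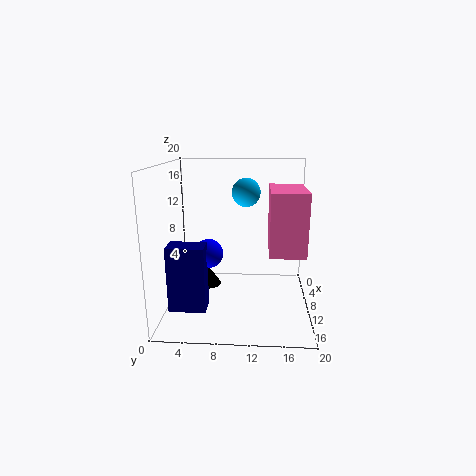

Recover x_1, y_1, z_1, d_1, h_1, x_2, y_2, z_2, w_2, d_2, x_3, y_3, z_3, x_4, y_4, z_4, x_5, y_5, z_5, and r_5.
x_1 = 13; y_1 = 14; z_1 = 11; d_1 = 4; h_1 = 7; x_2 = 12; y_2 = 1; z_2 = 1; w_2 = 3; d_2 = 5; x_3 = 8; y_3 = 11; z_3 = 16; x_4 = 11; y_4 = 6; z_4 = 8; x_5 = 6; y_5 = 5; z_5 = 1; r_5 = 2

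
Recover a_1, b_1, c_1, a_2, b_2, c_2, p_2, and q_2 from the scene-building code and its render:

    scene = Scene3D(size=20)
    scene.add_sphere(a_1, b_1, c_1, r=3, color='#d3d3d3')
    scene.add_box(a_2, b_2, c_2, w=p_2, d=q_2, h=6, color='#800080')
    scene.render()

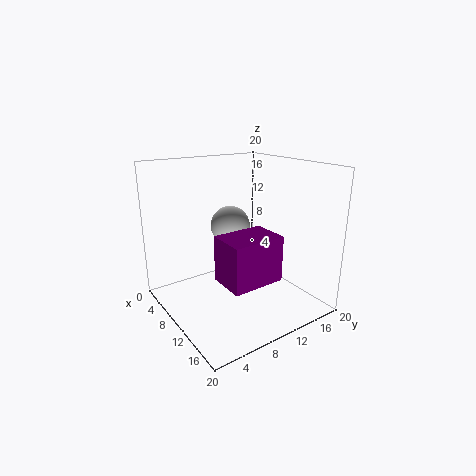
a_1 = 5
b_1 = 12
c_1 = 10
a_2 = 12
b_2 = 5
c_2 = 6
p_2 = 5
q_2 = 7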